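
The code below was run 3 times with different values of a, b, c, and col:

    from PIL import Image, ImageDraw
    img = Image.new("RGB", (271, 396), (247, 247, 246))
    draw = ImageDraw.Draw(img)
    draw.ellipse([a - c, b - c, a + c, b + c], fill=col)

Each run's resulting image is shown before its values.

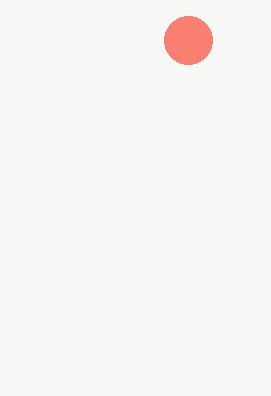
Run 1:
a = 188, b = 40, c = 24, col = 'salmon'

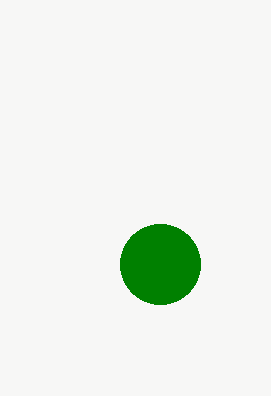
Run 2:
a = 160, b = 264, c = 40, col = 'green'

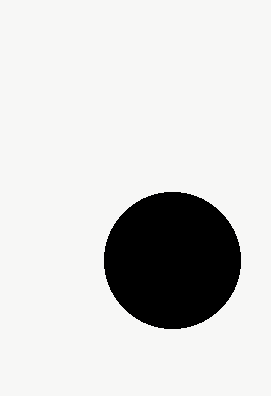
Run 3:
a = 172, b = 260, c = 68, col = 'black'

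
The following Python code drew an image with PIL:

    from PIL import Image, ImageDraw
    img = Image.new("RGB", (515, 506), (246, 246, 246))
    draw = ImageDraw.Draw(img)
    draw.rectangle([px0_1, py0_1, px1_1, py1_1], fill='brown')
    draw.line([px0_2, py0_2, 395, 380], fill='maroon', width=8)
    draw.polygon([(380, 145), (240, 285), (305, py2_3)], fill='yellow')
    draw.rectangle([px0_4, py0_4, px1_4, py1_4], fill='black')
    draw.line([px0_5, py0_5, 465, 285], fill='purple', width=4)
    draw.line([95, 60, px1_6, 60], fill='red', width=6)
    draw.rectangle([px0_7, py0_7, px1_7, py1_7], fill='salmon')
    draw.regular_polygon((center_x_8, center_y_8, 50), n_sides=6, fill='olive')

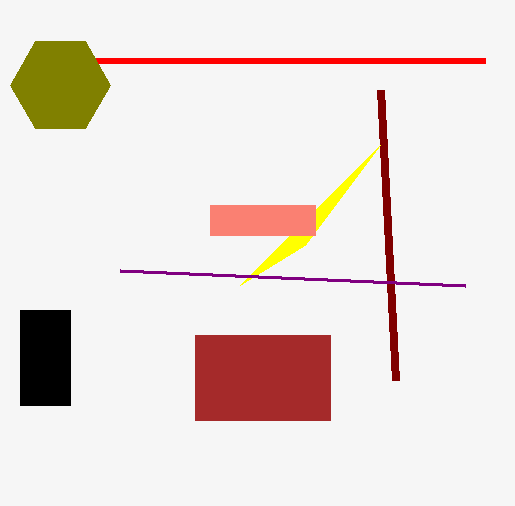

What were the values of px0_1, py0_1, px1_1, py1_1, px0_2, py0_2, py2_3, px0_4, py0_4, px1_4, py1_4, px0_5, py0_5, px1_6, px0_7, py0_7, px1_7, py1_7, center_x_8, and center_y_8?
px0_1 = 195; py0_1 = 335; px1_1 = 330; py1_1 = 420; px0_2 = 380; py0_2 = 90; py2_3 = 245; px0_4 = 20; py0_4 = 310; px1_4 = 70; py1_4 = 405; px0_5 = 120; py0_5 = 270; px1_6 = 485; px0_7 = 210; py0_7 = 205; px1_7 = 315; py1_7 = 235; center_x_8 = 60; center_y_8 = 85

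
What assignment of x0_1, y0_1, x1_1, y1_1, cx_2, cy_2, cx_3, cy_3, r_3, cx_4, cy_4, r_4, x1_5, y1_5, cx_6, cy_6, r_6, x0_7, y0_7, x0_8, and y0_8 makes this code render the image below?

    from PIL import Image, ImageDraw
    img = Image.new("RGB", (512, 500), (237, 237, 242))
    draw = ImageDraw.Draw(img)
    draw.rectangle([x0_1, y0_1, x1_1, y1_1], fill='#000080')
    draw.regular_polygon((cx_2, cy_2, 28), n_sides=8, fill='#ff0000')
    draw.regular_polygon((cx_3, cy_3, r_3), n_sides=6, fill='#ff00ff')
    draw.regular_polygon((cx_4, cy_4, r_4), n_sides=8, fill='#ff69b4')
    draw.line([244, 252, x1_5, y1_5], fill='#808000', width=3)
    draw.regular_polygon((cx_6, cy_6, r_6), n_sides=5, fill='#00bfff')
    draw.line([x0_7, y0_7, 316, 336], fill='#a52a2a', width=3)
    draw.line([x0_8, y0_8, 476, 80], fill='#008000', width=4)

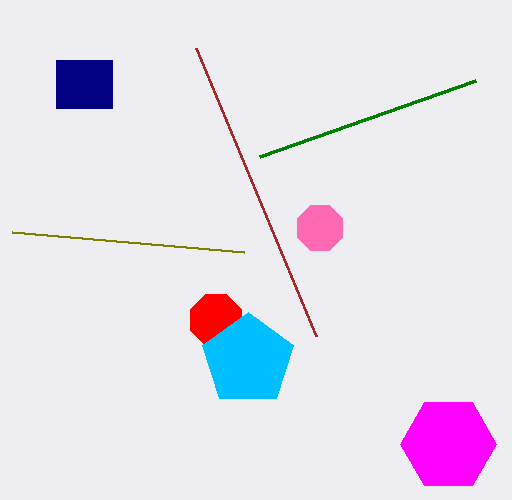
x0_1 = 56, y0_1 = 60, x1_1 = 112, y1_1 = 108, cx_2 = 216, cy_2 = 320, cx_3 = 448, cy_3 = 444, r_3 = 48, cx_4 = 320, cy_4 = 228, r_4 = 24, x1_5 = 12, y1_5 = 232, cx_6 = 248, cy_6 = 360, r_6 = 48, x0_7 = 196, y0_7 = 48, x0_8 = 260, y0_8 = 156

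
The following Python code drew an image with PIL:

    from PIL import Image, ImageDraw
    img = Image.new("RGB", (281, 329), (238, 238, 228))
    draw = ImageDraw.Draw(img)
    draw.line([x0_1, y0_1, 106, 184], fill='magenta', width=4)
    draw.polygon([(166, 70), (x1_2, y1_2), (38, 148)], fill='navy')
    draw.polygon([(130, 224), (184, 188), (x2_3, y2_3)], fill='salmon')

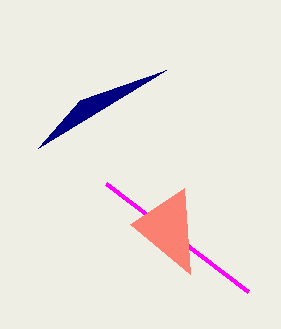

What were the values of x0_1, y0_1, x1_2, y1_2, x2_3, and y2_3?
x0_1 = 248
y0_1 = 292
x1_2 = 80
y1_2 = 100
x2_3 = 190
y2_3 = 274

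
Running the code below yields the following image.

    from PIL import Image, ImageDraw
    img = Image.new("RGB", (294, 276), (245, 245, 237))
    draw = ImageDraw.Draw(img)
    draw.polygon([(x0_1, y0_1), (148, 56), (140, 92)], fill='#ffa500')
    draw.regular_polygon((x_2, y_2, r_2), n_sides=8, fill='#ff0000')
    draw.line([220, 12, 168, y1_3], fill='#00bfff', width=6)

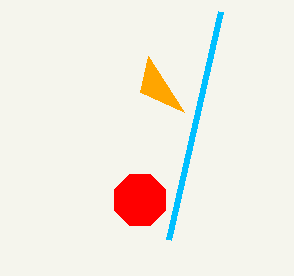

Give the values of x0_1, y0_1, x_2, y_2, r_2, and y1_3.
x0_1 = 184, y0_1 = 112, x_2 = 140, y_2 = 200, r_2 = 28, y1_3 = 240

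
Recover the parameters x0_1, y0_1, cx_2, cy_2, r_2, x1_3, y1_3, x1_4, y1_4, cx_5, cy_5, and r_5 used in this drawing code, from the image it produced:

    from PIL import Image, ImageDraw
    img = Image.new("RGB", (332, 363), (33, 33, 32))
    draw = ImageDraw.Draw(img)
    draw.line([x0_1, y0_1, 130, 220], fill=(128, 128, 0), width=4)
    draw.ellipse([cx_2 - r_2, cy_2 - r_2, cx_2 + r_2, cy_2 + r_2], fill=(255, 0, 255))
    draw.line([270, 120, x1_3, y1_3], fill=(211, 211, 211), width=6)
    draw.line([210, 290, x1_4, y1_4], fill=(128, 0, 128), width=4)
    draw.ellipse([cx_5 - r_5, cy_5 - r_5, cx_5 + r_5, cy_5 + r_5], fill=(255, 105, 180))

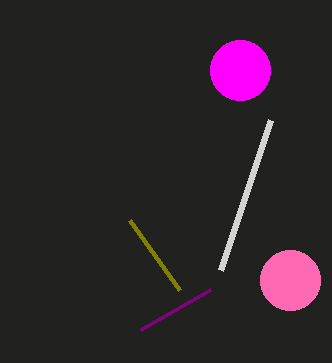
x0_1 = 180, y0_1 = 290, cx_2 = 240, cy_2 = 70, r_2 = 30, x1_3 = 220, y1_3 = 270, x1_4 = 140, y1_4 = 330, cx_5 = 290, cy_5 = 280, r_5 = 30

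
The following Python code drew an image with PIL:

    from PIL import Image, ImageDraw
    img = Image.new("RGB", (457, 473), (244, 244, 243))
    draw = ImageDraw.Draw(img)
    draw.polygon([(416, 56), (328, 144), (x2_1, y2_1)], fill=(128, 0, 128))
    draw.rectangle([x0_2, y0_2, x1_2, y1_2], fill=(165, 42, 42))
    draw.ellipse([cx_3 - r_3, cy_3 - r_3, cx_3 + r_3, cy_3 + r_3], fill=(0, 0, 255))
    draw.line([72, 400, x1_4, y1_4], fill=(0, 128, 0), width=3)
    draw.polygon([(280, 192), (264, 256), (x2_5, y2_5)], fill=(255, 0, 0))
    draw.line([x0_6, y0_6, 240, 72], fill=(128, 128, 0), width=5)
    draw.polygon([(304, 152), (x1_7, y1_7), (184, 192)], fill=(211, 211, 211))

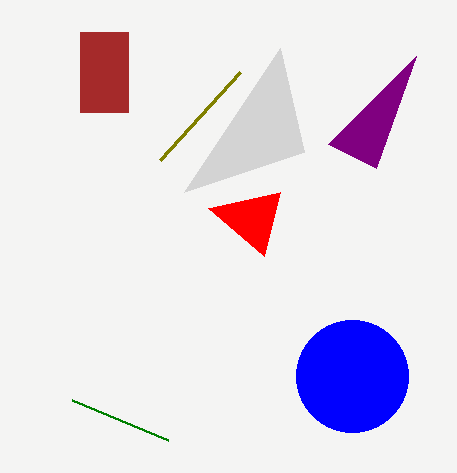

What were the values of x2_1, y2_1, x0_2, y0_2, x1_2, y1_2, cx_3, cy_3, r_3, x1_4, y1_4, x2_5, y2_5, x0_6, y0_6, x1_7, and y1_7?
x2_1 = 376
y2_1 = 168
x0_2 = 80
y0_2 = 32
x1_2 = 128
y1_2 = 112
cx_3 = 352
cy_3 = 376
r_3 = 56
x1_4 = 168
y1_4 = 440
x2_5 = 208
y2_5 = 208
x0_6 = 160
y0_6 = 160
x1_7 = 280
y1_7 = 48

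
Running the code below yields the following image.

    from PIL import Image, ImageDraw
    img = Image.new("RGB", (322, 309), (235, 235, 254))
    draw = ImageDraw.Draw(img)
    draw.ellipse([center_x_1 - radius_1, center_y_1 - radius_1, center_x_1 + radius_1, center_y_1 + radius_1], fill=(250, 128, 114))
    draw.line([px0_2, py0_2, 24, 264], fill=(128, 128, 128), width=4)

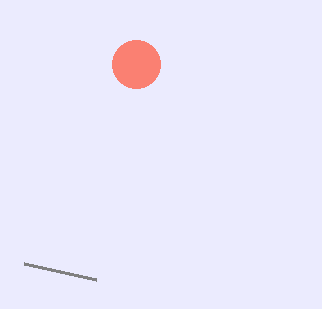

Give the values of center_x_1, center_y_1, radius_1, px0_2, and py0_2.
center_x_1 = 136
center_y_1 = 64
radius_1 = 24
px0_2 = 96
py0_2 = 280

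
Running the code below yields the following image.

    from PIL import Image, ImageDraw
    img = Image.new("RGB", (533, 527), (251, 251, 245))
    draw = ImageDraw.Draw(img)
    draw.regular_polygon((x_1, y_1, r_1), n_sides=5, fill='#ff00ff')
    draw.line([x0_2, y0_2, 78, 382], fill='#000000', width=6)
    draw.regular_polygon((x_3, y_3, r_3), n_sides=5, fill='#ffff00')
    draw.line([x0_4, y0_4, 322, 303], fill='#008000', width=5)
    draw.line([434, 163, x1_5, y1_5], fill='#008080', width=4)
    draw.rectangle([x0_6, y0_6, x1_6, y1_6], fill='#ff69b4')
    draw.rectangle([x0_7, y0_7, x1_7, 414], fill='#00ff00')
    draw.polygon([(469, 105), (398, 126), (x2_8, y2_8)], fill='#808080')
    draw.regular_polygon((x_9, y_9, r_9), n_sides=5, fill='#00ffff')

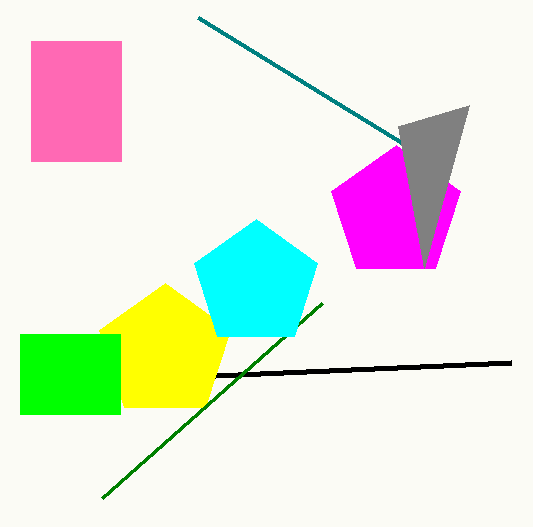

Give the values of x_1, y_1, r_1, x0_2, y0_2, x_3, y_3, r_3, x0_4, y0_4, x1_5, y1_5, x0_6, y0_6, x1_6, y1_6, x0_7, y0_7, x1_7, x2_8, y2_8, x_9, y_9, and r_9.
x_1 = 396
y_1 = 213
r_1 = 68
x0_2 = 511
y0_2 = 363
x_3 = 165
y_3 = 352
r_3 = 69
x0_4 = 102
y0_4 = 498
x1_5 = 198
y1_5 = 18
x0_6 = 31
y0_6 = 41
x1_6 = 121
y1_6 = 161
x0_7 = 20
y0_7 = 334
x1_7 = 120
x2_8 = 424
y2_8 = 268
x_9 = 256
y_9 = 284
r_9 = 65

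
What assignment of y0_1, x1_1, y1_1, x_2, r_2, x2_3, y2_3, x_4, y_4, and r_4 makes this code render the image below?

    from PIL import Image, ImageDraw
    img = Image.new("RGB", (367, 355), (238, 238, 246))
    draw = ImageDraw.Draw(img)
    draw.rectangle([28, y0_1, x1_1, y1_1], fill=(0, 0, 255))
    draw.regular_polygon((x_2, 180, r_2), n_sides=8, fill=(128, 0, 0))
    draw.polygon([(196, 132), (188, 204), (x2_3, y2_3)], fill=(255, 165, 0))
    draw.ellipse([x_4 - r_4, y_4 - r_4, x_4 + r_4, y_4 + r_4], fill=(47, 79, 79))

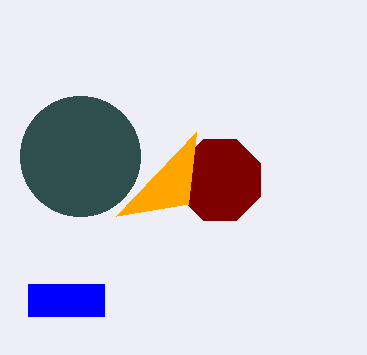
y0_1 = 284
x1_1 = 104
y1_1 = 316
x_2 = 220
r_2 = 44
x2_3 = 116
y2_3 = 216
x_4 = 80
y_4 = 156
r_4 = 60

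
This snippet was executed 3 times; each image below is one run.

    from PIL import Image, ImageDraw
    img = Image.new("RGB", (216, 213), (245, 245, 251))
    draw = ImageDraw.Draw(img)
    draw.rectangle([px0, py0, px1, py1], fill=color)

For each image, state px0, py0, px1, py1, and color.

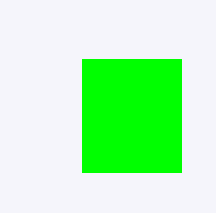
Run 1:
px0 = 82; py0 = 59; px1 = 181; py1 = 172; color = 'lime'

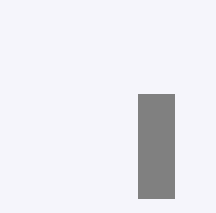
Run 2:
px0 = 138
py0 = 94
px1 = 174
py1 = 198
color = 'gray'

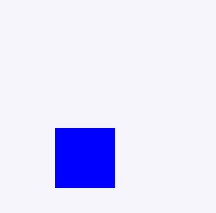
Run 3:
px0 = 55; py0 = 128; px1 = 114; py1 = 187; color = 'blue'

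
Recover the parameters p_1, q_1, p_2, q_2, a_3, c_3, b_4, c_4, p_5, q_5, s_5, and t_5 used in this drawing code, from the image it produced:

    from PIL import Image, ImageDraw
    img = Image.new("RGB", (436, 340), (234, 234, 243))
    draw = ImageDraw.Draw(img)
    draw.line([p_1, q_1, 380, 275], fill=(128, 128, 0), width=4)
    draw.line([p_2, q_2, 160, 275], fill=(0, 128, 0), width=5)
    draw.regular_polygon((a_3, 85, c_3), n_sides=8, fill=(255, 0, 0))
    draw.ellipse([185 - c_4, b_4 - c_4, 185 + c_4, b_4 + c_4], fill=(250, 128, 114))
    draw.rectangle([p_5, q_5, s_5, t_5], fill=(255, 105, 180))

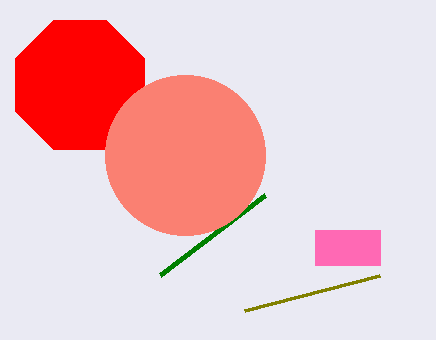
p_1 = 245
q_1 = 310
p_2 = 265
q_2 = 195
a_3 = 80
c_3 = 70
b_4 = 155
c_4 = 80
p_5 = 315
q_5 = 230
s_5 = 380
t_5 = 265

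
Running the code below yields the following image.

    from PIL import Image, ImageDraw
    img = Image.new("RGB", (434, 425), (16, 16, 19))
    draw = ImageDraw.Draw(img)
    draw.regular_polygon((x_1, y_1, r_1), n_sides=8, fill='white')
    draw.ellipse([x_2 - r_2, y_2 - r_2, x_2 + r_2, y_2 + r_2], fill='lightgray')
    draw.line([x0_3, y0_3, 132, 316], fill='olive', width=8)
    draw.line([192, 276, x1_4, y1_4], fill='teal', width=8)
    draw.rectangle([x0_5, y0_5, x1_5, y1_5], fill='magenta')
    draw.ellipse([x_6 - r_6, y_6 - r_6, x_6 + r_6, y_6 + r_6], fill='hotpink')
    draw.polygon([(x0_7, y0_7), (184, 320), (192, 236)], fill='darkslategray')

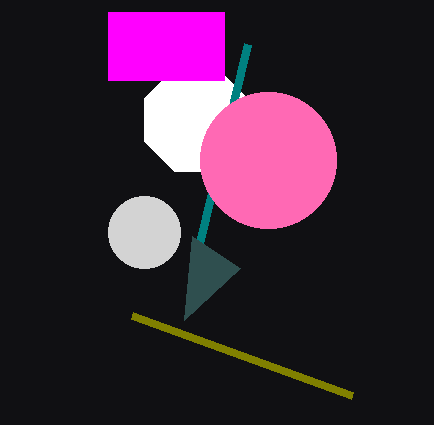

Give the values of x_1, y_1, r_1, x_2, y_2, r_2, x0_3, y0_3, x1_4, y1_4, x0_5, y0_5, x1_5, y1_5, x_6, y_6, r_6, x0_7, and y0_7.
x_1 = 196
y_1 = 120
r_1 = 56
x_2 = 144
y_2 = 232
r_2 = 36
x0_3 = 352
y0_3 = 396
x1_4 = 248
y1_4 = 44
x0_5 = 108
y0_5 = 12
x1_5 = 224
y1_5 = 80
x_6 = 268
y_6 = 160
r_6 = 68
x0_7 = 240
y0_7 = 268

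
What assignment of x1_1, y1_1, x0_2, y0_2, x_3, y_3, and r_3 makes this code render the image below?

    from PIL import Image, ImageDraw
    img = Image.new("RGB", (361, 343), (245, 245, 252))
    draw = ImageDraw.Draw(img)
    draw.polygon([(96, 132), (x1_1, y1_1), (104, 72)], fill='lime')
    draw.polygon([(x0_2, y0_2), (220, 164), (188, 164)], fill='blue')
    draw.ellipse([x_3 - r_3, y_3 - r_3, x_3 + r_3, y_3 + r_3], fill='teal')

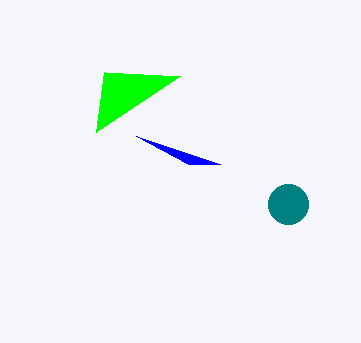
x1_1 = 180; y1_1 = 76; x0_2 = 136; y0_2 = 136; x_3 = 288; y_3 = 204; r_3 = 20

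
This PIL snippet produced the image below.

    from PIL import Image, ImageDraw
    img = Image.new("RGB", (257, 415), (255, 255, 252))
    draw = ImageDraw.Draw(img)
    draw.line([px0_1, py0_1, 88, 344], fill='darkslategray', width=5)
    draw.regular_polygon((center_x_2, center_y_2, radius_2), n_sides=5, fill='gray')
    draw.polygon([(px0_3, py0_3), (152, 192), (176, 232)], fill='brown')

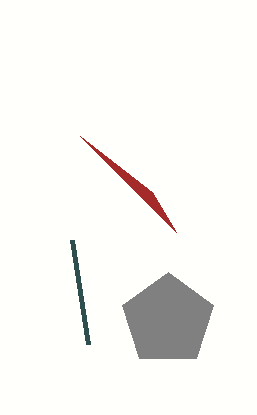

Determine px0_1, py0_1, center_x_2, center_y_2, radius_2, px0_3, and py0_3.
px0_1 = 72; py0_1 = 240; center_x_2 = 168; center_y_2 = 320; radius_2 = 48; px0_3 = 80; py0_3 = 136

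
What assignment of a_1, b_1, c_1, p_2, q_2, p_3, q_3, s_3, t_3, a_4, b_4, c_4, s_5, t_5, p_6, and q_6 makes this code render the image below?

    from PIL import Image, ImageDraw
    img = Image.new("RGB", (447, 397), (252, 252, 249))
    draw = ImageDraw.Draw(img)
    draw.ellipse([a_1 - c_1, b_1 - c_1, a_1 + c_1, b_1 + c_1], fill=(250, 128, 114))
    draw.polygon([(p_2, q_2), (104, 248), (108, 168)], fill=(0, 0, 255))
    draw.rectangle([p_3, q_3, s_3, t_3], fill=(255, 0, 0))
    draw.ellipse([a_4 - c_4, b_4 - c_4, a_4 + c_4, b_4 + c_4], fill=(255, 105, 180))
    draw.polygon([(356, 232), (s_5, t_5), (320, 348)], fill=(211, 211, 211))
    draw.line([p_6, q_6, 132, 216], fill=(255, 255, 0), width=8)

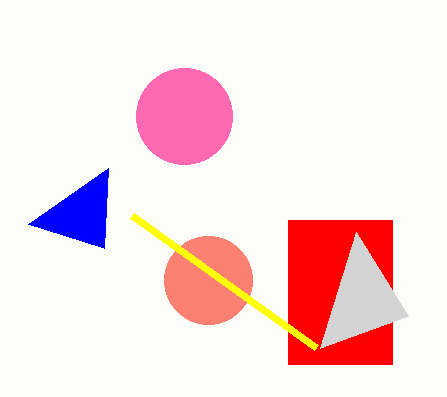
a_1 = 208, b_1 = 280, c_1 = 44, p_2 = 28, q_2 = 224, p_3 = 288, q_3 = 220, s_3 = 392, t_3 = 364, a_4 = 184, b_4 = 116, c_4 = 48, s_5 = 408, t_5 = 316, p_6 = 316, q_6 = 348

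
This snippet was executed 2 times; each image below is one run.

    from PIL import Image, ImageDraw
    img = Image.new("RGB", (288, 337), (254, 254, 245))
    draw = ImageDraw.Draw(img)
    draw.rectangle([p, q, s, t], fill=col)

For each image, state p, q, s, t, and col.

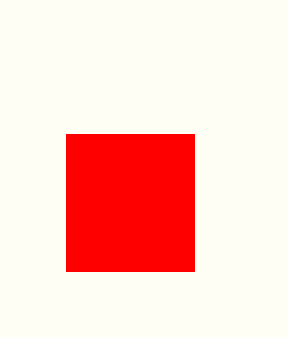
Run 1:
p = 66; q = 134; s = 194; t = 271; col = 'red'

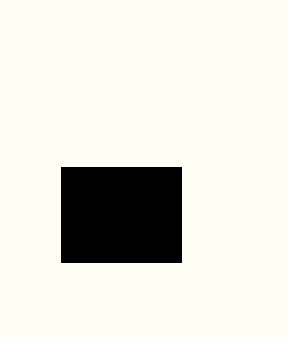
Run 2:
p = 61; q = 167; s = 181; t = 262; col = 'black'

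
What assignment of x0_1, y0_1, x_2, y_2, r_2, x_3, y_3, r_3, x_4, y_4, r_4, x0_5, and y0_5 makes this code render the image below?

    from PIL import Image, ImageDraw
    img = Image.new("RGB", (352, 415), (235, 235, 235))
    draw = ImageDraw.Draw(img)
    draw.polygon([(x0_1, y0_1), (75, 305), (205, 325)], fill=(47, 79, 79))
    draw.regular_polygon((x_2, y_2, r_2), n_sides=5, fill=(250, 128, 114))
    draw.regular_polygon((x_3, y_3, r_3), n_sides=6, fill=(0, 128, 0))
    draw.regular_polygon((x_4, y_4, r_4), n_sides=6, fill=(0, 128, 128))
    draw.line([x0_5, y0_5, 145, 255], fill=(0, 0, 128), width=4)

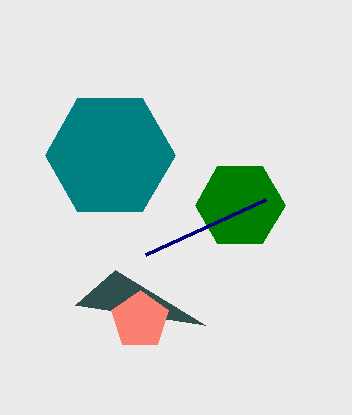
x0_1 = 115; y0_1 = 270; x_2 = 140; y_2 = 320; r_2 = 30; x_3 = 240; y_3 = 205; r_3 = 45; x_4 = 110; y_4 = 155; r_4 = 65; x0_5 = 265; y0_5 = 200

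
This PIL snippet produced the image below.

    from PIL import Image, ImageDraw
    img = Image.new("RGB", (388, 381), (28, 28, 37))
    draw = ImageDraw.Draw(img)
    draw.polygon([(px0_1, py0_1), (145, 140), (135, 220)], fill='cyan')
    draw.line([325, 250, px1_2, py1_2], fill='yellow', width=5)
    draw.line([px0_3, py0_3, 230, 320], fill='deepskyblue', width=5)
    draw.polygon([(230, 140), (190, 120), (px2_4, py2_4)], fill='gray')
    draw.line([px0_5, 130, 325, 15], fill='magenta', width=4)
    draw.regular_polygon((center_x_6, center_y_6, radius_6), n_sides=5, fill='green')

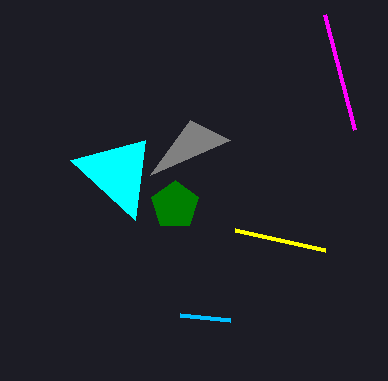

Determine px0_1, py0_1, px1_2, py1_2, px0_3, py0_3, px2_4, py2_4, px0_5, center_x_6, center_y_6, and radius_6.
px0_1 = 70, py0_1 = 160, px1_2 = 235, py1_2 = 230, px0_3 = 180, py0_3 = 315, px2_4 = 150, py2_4 = 175, px0_5 = 355, center_x_6 = 175, center_y_6 = 205, radius_6 = 25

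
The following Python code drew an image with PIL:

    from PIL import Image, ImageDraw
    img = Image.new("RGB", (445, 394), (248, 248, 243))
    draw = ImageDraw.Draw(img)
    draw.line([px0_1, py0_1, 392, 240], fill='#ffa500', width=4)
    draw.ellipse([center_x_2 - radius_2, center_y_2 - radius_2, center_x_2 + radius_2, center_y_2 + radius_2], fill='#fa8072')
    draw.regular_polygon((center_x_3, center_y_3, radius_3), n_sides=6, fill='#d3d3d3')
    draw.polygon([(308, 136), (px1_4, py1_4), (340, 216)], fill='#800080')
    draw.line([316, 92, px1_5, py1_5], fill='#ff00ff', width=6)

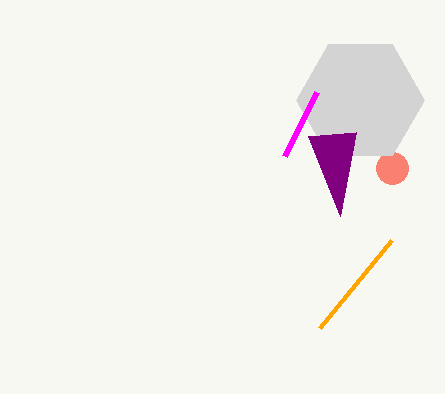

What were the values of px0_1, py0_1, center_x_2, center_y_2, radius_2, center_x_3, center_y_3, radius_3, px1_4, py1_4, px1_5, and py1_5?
px0_1 = 320
py0_1 = 328
center_x_2 = 392
center_y_2 = 168
radius_2 = 16
center_x_3 = 360
center_y_3 = 100
radius_3 = 64
px1_4 = 356
py1_4 = 132
px1_5 = 284
py1_5 = 156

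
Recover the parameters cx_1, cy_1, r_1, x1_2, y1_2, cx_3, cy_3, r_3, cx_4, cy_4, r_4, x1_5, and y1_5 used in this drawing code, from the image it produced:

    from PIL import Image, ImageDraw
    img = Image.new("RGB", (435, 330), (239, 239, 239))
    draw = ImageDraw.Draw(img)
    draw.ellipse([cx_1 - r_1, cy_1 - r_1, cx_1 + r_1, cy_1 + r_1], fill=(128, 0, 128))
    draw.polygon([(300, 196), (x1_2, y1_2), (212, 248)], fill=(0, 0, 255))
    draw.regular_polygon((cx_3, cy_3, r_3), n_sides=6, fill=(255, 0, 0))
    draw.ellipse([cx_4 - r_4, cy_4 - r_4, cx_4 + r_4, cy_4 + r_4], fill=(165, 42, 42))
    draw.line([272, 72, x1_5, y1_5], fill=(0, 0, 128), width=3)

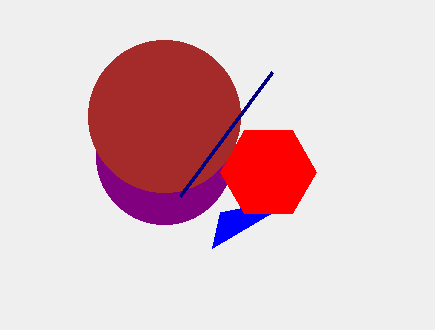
cx_1 = 164; cy_1 = 156; r_1 = 68; x1_2 = 220; y1_2 = 212; cx_3 = 268; cy_3 = 172; r_3 = 48; cx_4 = 164; cy_4 = 116; r_4 = 76; x1_5 = 180; y1_5 = 196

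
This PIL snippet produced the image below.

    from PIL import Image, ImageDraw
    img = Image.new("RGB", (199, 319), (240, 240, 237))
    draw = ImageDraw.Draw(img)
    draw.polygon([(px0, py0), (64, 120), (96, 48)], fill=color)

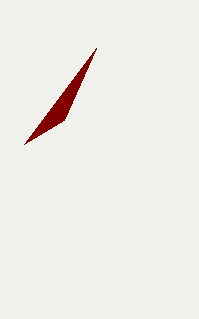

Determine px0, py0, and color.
px0 = 24, py0 = 144, color = 'maroon'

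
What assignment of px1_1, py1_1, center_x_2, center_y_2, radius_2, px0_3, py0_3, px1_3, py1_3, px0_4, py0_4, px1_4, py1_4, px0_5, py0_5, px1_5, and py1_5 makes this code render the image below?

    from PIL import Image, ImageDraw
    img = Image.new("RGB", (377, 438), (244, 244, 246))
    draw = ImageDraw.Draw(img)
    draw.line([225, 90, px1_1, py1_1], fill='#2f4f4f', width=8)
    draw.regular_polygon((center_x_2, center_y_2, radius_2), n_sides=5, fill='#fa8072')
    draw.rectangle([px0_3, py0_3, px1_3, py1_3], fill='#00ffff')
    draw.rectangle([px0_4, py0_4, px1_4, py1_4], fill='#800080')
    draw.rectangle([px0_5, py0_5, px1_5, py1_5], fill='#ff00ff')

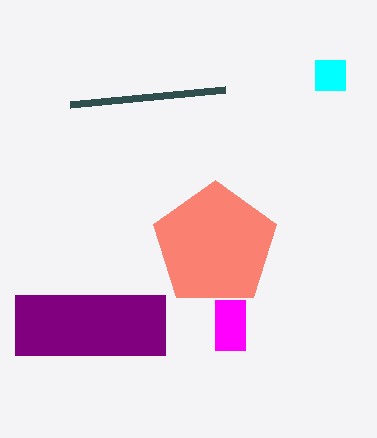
px1_1 = 70
py1_1 = 105
center_x_2 = 215
center_y_2 = 245
radius_2 = 65
px0_3 = 315
py0_3 = 60
px1_3 = 345
py1_3 = 90
px0_4 = 15
py0_4 = 295
px1_4 = 165
py1_4 = 355
px0_5 = 215
py0_5 = 300
px1_5 = 245
py1_5 = 350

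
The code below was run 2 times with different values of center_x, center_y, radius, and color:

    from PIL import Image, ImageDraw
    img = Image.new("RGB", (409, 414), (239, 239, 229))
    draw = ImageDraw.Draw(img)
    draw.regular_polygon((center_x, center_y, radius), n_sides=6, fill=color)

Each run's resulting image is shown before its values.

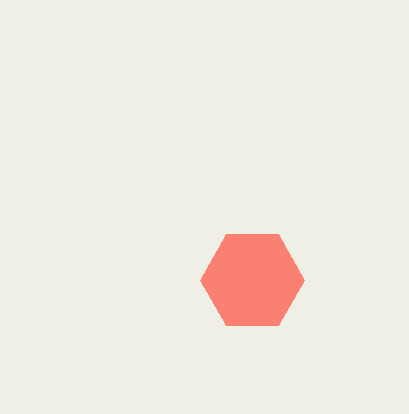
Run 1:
center_x = 252; center_y = 280; radius = 52; color = 'salmon'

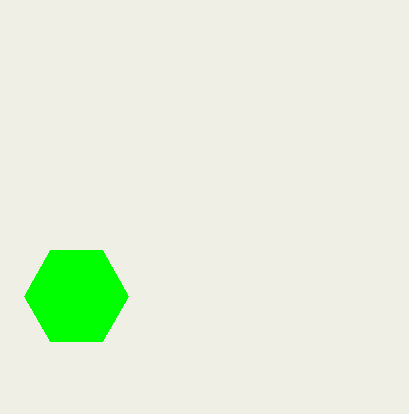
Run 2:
center_x = 76
center_y = 296
radius = 52
color = 'lime'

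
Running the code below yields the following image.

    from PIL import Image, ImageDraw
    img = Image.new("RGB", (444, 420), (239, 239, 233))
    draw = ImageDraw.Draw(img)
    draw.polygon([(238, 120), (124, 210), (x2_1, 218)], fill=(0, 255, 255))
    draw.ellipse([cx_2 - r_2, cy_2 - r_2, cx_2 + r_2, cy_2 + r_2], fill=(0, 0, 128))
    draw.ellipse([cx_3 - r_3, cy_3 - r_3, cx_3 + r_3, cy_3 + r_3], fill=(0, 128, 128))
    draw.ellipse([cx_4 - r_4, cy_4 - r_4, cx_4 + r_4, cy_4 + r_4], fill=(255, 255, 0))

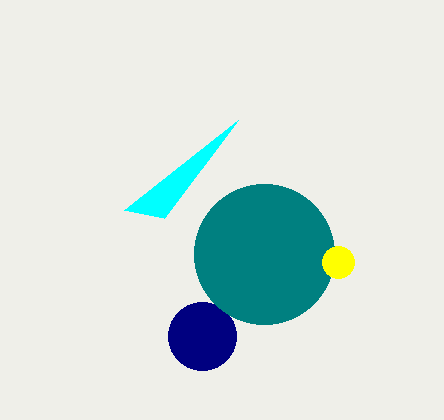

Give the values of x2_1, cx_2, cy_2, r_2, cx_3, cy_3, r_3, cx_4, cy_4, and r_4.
x2_1 = 164
cx_2 = 202
cy_2 = 336
r_2 = 34
cx_3 = 264
cy_3 = 254
r_3 = 70
cx_4 = 338
cy_4 = 262
r_4 = 16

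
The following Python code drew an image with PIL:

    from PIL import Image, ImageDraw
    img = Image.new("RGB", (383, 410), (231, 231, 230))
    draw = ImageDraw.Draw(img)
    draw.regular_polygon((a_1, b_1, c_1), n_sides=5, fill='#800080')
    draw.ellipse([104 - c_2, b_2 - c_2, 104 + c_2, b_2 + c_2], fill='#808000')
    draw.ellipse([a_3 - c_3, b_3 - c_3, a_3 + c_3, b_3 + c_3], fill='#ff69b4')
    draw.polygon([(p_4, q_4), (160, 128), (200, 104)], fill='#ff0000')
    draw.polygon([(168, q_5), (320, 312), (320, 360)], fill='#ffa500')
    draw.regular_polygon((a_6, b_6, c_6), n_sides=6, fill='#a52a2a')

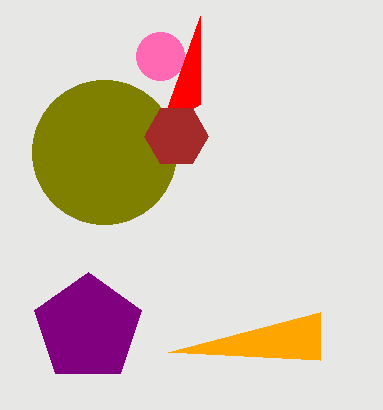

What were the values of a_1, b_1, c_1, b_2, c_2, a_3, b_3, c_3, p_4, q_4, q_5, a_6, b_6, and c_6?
a_1 = 88, b_1 = 328, c_1 = 56, b_2 = 152, c_2 = 72, a_3 = 160, b_3 = 56, c_3 = 24, p_4 = 200, q_4 = 16, q_5 = 352, a_6 = 176, b_6 = 136, c_6 = 32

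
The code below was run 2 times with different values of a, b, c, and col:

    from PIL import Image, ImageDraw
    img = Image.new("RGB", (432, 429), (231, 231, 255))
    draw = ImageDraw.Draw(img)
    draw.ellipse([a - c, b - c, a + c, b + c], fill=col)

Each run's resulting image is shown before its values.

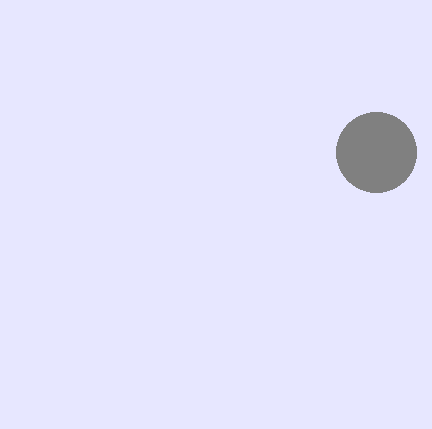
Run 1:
a = 376
b = 152
c = 40
col = 'gray'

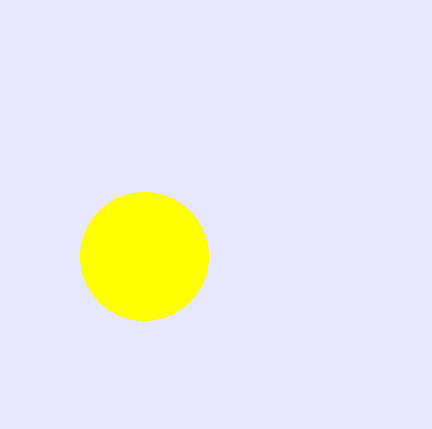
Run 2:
a = 144
b = 256
c = 64
col = 'yellow'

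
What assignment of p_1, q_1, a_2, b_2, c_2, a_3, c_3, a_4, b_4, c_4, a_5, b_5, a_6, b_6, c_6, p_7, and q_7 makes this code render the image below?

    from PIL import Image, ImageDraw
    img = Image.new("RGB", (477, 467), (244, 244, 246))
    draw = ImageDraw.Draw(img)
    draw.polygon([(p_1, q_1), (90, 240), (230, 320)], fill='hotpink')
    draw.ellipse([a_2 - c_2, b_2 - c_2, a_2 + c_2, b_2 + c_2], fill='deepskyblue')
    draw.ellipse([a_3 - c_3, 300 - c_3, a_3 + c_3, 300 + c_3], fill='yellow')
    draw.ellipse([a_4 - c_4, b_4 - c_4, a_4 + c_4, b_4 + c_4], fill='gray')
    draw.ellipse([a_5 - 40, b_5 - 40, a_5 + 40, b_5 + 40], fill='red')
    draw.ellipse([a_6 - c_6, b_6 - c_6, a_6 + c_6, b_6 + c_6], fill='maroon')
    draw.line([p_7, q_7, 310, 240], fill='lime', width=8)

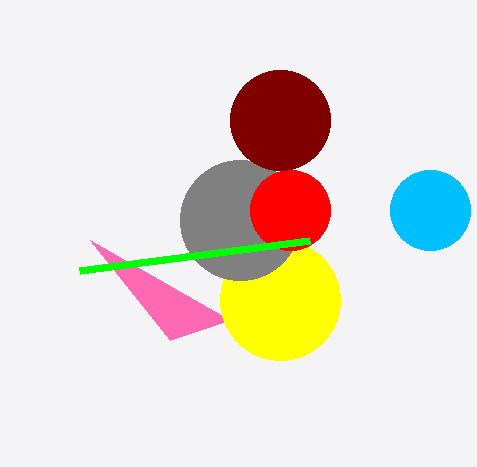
p_1 = 170
q_1 = 340
a_2 = 430
b_2 = 210
c_2 = 40
a_3 = 280
c_3 = 60
a_4 = 240
b_4 = 220
c_4 = 60
a_5 = 290
b_5 = 210
a_6 = 280
b_6 = 120
c_6 = 50
p_7 = 80
q_7 = 270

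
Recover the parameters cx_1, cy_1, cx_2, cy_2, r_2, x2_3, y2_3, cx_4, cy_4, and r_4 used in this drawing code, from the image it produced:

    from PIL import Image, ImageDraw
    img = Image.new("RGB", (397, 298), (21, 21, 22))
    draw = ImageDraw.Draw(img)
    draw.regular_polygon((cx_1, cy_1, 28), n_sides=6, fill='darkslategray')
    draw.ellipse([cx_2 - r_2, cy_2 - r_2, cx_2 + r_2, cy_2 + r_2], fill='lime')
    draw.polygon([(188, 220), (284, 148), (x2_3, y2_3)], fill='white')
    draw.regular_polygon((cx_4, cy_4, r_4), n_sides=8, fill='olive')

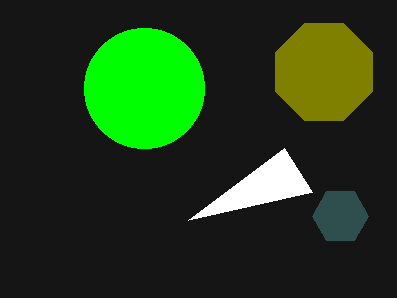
cx_1 = 340
cy_1 = 216
cx_2 = 144
cy_2 = 88
r_2 = 60
x2_3 = 312
y2_3 = 192
cx_4 = 324
cy_4 = 72
r_4 = 52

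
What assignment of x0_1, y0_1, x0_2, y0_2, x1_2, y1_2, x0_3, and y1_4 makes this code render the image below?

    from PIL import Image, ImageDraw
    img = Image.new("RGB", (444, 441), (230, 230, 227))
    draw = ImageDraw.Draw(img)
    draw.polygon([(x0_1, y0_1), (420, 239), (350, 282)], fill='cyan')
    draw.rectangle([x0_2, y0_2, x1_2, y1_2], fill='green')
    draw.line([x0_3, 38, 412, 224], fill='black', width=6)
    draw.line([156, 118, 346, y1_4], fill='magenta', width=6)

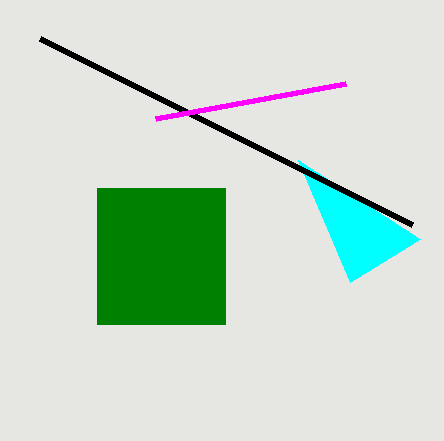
x0_1 = 298; y0_1 = 160; x0_2 = 97; y0_2 = 188; x1_2 = 225; y1_2 = 324; x0_3 = 40; y1_4 = 83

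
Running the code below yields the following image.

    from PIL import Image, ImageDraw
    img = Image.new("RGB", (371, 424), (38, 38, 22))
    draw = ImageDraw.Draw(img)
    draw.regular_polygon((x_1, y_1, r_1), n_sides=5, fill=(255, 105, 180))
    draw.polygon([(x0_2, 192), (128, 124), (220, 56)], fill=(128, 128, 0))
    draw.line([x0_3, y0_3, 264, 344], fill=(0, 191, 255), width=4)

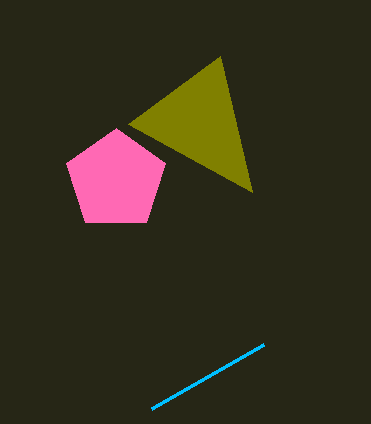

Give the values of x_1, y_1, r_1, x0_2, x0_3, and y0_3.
x_1 = 116
y_1 = 180
r_1 = 52
x0_2 = 252
x0_3 = 152
y0_3 = 408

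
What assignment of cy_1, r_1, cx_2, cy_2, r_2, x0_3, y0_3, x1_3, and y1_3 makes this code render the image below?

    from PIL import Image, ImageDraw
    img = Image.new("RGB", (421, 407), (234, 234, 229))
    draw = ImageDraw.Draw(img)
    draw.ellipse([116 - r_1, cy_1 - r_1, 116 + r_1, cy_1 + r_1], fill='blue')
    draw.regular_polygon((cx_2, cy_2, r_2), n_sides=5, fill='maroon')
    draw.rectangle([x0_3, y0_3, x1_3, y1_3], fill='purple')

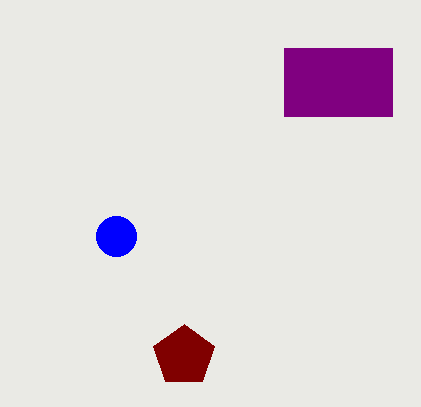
cy_1 = 236; r_1 = 20; cx_2 = 184; cy_2 = 356; r_2 = 32; x0_3 = 284; y0_3 = 48; x1_3 = 392; y1_3 = 116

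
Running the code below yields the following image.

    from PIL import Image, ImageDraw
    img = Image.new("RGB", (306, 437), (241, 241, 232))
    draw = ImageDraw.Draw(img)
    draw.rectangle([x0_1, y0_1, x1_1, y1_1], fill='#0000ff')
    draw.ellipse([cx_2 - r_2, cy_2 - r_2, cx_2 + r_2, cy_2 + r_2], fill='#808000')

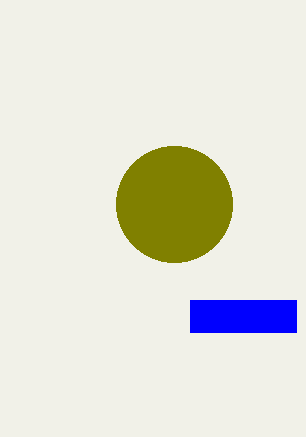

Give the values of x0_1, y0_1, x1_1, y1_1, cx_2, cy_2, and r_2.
x0_1 = 190; y0_1 = 300; x1_1 = 296; y1_1 = 332; cx_2 = 174; cy_2 = 204; r_2 = 58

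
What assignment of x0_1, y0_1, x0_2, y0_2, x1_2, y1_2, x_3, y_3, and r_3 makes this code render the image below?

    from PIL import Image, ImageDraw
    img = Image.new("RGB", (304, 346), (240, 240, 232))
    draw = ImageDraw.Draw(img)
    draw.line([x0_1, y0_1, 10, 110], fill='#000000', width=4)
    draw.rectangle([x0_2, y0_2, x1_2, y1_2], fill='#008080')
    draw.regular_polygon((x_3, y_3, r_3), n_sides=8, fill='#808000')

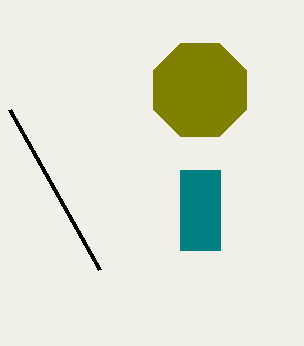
x0_1 = 100, y0_1 = 270, x0_2 = 180, y0_2 = 170, x1_2 = 220, y1_2 = 250, x_3 = 200, y_3 = 90, r_3 = 50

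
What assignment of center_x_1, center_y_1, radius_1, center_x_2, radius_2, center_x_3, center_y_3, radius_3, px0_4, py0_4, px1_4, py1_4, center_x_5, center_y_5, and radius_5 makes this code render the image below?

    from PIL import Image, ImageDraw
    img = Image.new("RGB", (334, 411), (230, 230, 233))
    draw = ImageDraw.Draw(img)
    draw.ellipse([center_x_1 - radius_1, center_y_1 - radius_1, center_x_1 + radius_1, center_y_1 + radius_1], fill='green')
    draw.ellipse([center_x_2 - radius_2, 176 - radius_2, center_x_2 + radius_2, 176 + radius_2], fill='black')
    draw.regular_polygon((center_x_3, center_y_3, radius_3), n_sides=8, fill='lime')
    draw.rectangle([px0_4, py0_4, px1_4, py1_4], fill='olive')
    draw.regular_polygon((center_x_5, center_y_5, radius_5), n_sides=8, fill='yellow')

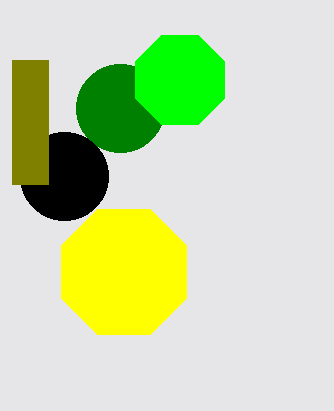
center_x_1 = 120
center_y_1 = 108
radius_1 = 44
center_x_2 = 64
radius_2 = 44
center_x_3 = 180
center_y_3 = 80
radius_3 = 48
px0_4 = 12
py0_4 = 60
px1_4 = 48
py1_4 = 184
center_x_5 = 124
center_y_5 = 272
radius_5 = 68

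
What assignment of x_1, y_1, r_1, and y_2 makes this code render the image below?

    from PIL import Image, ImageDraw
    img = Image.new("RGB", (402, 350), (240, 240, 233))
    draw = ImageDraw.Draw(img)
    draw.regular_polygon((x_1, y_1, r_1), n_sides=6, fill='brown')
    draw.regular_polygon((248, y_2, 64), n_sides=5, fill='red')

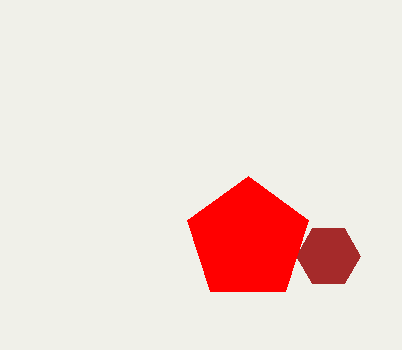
x_1 = 328
y_1 = 256
r_1 = 32
y_2 = 240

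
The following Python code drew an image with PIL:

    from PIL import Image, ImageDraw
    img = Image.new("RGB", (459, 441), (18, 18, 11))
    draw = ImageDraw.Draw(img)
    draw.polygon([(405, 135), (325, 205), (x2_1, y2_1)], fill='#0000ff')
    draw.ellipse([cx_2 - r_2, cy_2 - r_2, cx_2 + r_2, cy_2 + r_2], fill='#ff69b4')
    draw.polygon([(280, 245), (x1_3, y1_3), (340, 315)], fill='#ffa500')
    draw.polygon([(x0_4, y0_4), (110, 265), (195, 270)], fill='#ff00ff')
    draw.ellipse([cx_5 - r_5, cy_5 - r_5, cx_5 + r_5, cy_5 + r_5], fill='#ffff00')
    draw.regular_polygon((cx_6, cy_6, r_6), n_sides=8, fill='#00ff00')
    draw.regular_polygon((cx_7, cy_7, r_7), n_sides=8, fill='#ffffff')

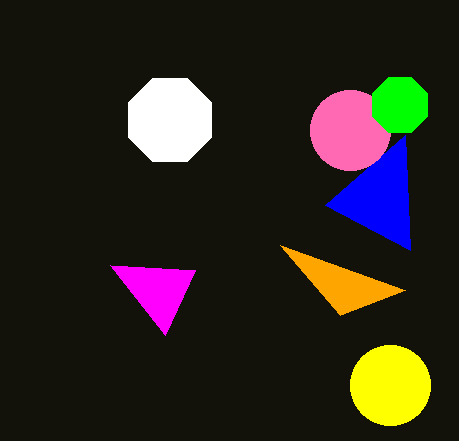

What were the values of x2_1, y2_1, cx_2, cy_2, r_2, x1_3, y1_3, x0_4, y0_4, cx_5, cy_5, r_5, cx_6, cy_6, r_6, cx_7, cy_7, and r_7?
x2_1 = 410
y2_1 = 250
cx_2 = 350
cy_2 = 130
r_2 = 40
x1_3 = 405
y1_3 = 290
x0_4 = 165
y0_4 = 335
cx_5 = 390
cy_5 = 385
r_5 = 40
cx_6 = 400
cy_6 = 105
r_6 = 30
cx_7 = 170
cy_7 = 120
r_7 = 45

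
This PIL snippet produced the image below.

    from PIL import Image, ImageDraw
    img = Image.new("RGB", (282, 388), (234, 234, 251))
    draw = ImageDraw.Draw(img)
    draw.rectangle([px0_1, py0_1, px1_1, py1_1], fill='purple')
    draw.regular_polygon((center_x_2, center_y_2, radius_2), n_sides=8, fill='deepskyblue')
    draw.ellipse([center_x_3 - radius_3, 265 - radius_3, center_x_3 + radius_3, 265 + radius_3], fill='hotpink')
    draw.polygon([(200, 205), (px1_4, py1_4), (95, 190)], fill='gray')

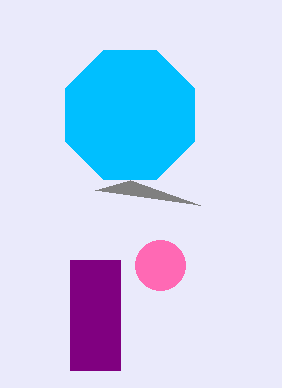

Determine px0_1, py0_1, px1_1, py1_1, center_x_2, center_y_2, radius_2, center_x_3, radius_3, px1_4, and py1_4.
px0_1 = 70
py0_1 = 260
px1_1 = 120
py1_1 = 370
center_x_2 = 130
center_y_2 = 115
radius_2 = 70
center_x_3 = 160
radius_3 = 25
px1_4 = 130
py1_4 = 180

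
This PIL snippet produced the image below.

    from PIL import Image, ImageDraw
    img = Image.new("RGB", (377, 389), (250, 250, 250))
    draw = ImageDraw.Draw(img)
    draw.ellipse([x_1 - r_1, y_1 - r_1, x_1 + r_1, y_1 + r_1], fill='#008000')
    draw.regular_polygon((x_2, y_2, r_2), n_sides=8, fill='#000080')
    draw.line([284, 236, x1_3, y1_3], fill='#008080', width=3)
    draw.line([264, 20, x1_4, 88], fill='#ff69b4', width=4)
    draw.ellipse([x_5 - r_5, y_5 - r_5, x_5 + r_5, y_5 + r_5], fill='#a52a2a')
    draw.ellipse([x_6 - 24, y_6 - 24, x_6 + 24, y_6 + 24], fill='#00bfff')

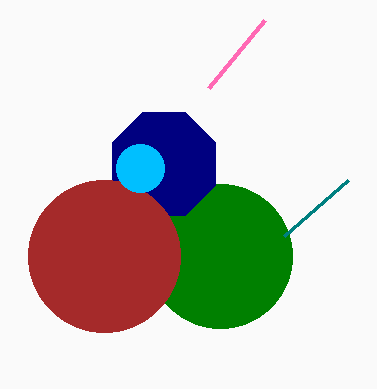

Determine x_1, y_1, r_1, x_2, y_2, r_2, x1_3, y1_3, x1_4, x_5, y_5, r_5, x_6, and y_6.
x_1 = 220, y_1 = 256, r_1 = 72, x_2 = 164, y_2 = 164, r_2 = 56, x1_3 = 348, y1_3 = 180, x1_4 = 208, x_5 = 104, y_5 = 256, r_5 = 76, x_6 = 140, y_6 = 168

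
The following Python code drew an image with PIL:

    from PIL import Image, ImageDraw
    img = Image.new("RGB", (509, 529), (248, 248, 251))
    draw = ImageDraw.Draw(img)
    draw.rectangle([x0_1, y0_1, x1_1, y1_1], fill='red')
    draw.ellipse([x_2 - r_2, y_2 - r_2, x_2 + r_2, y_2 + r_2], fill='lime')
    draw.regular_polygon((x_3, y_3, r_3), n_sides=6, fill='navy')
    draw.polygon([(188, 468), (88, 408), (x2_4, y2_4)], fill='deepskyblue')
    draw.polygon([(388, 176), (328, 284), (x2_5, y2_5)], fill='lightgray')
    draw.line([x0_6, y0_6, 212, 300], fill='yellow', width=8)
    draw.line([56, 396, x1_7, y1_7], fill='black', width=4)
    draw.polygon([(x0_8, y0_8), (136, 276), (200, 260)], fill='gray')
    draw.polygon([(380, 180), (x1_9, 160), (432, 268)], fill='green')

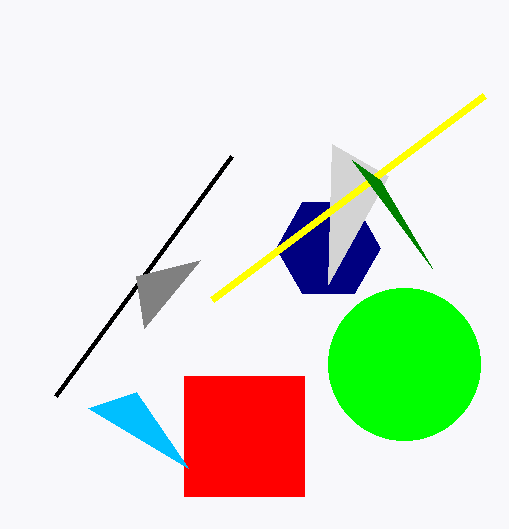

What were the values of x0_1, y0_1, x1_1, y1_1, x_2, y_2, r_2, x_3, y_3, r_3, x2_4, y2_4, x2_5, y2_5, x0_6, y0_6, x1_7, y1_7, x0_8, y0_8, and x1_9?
x0_1 = 184; y0_1 = 376; x1_1 = 304; y1_1 = 496; x_2 = 404; y_2 = 364; r_2 = 76; x_3 = 328; y_3 = 248; r_3 = 52; x2_4 = 136; y2_4 = 392; x2_5 = 332; y2_5 = 144; x0_6 = 484; y0_6 = 96; x1_7 = 232; y1_7 = 156; x0_8 = 144; y0_8 = 328; x1_9 = 352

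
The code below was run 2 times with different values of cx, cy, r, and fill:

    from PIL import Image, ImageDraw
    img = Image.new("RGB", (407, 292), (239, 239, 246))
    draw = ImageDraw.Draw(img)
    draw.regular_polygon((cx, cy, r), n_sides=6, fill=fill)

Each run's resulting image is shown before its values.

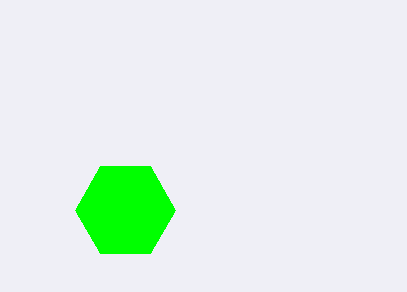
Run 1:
cx = 125
cy = 210
r = 50
fill = 'lime'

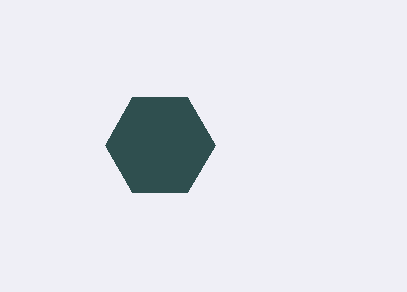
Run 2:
cx = 160; cy = 145; r = 55; fill = 'darkslategray'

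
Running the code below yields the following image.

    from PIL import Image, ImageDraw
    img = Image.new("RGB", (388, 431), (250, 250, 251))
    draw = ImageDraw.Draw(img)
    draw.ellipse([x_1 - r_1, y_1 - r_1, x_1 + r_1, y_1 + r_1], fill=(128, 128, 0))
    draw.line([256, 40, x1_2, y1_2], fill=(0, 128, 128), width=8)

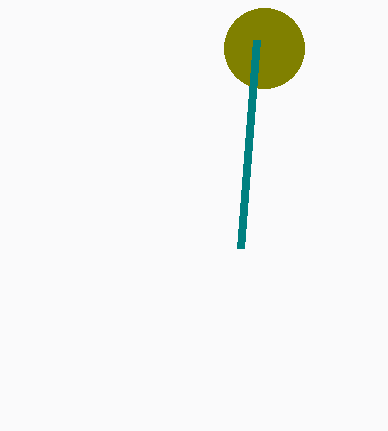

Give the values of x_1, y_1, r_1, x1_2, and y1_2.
x_1 = 264, y_1 = 48, r_1 = 40, x1_2 = 240, y1_2 = 248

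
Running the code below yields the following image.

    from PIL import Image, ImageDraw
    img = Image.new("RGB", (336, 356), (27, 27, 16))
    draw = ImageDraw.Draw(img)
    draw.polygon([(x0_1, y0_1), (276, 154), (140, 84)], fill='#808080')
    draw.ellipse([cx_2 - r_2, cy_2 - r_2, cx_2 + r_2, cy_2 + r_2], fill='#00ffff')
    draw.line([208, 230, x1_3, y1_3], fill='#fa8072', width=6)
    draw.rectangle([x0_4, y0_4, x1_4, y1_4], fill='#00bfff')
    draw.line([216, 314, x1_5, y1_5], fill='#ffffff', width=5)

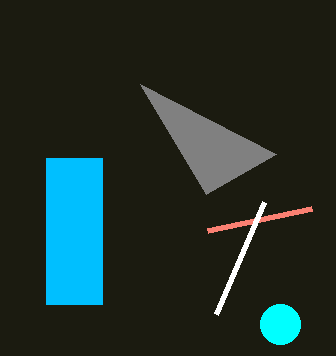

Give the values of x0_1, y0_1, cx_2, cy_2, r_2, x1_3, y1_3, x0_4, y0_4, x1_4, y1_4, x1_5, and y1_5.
x0_1 = 206, y0_1 = 194, cx_2 = 280, cy_2 = 324, r_2 = 20, x1_3 = 312, y1_3 = 208, x0_4 = 46, y0_4 = 158, x1_4 = 102, y1_4 = 304, x1_5 = 264, y1_5 = 202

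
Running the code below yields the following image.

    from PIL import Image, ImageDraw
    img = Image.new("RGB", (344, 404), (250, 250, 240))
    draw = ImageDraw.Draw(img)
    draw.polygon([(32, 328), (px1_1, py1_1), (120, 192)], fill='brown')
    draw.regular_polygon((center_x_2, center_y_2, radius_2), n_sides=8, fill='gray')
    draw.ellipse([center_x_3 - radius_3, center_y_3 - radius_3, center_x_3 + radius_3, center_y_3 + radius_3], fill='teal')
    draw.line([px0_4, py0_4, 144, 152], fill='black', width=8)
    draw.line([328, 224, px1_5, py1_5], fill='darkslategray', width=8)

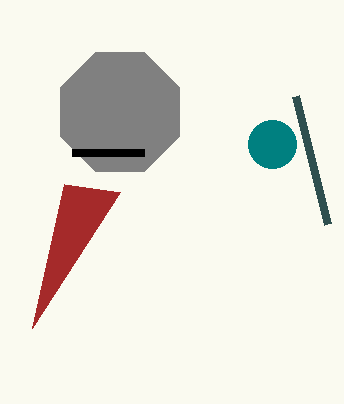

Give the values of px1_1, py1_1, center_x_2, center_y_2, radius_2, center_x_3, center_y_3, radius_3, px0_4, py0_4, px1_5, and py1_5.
px1_1 = 64; py1_1 = 184; center_x_2 = 120; center_y_2 = 112; radius_2 = 64; center_x_3 = 272; center_y_3 = 144; radius_3 = 24; px0_4 = 72; py0_4 = 152; px1_5 = 296; py1_5 = 96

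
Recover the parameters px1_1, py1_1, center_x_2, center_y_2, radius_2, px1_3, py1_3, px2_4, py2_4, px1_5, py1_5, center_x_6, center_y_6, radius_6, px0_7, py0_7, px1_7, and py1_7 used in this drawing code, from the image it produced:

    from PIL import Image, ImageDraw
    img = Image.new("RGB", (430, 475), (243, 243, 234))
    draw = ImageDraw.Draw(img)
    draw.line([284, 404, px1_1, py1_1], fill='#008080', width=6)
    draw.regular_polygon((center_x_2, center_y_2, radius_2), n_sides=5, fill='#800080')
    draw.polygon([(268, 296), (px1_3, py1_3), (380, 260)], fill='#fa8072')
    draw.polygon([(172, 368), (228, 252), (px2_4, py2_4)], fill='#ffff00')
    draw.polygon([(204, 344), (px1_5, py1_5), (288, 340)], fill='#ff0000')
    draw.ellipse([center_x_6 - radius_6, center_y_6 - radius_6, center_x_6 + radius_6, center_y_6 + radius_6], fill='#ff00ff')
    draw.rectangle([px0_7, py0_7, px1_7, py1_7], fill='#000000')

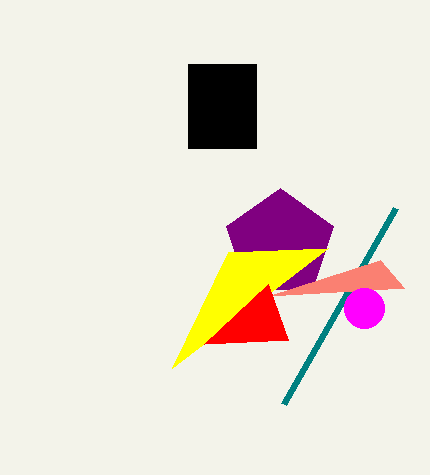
px1_1 = 396
py1_1 = 208
center_x_2 = 280
center_y_2 = 244
radius_2 = 56
px1_3 = 404
py1_3 = 288
px2_4 = 328
py2_4 = 248
px1_5 = 268
py1_5 = 284
center_x_6 = 364
center_y_6 = 308
radius_6 = 20
px0_7 = 188
py0_7 = 64
px1_7 = 256
py1_7 = 148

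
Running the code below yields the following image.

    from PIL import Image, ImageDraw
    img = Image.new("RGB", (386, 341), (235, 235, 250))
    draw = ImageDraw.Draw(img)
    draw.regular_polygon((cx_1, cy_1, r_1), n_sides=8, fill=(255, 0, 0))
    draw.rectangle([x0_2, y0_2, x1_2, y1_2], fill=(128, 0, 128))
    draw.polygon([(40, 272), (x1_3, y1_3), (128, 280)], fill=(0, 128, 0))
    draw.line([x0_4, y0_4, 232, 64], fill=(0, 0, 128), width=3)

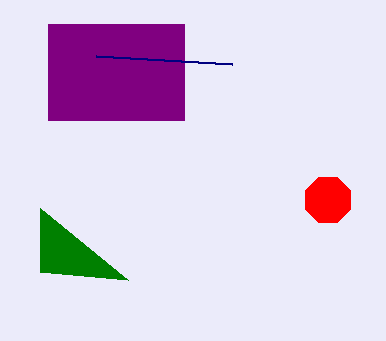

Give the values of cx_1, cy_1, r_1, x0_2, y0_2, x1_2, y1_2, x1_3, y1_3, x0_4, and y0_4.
cx_1 = 328; cy_1 = 200; r_1 = 24; x0_2 = 48; y0_2 = 24; x1_2 = 184; y1_2 = 120; x1_3 = 40; y1_3 = 208; x0_4 = 96; y0_4 = 56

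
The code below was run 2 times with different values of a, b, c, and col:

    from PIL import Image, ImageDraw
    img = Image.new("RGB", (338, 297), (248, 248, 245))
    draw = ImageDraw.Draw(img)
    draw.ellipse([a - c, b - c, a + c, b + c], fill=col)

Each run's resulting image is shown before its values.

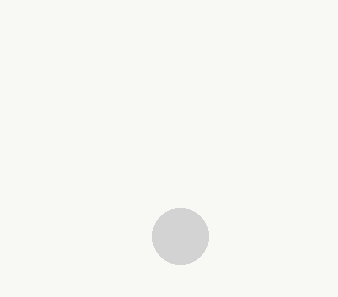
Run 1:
a = 180
b = 236
c = 28
col = 'lightgray'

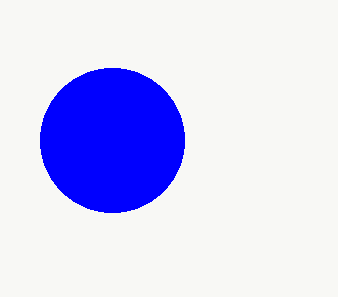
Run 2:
a = 112, b = 140, c = 72, col = 'blue'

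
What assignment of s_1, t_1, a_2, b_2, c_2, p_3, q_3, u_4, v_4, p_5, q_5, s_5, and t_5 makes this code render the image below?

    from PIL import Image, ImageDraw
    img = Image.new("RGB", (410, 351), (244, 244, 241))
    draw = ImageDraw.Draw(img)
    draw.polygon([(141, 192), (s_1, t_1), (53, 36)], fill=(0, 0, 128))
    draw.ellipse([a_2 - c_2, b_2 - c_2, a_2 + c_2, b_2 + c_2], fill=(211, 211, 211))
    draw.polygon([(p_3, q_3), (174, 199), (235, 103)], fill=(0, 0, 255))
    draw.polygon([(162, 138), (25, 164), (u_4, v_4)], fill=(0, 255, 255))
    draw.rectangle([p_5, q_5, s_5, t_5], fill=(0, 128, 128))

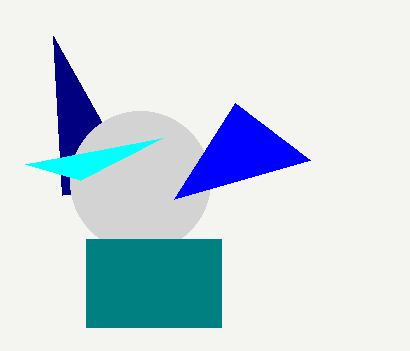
s_1 = 62, t_1 = 195, a_2 = 140, b_2 = 181, c_2 = 70, p_3 = 310, q_3 = 160, u_4 = 80, v_4 = 180, p_5 = 86, q_5 = 239, s_5 = 221, t_5 = 327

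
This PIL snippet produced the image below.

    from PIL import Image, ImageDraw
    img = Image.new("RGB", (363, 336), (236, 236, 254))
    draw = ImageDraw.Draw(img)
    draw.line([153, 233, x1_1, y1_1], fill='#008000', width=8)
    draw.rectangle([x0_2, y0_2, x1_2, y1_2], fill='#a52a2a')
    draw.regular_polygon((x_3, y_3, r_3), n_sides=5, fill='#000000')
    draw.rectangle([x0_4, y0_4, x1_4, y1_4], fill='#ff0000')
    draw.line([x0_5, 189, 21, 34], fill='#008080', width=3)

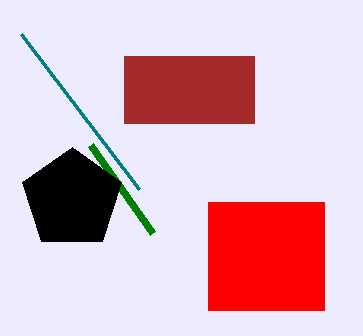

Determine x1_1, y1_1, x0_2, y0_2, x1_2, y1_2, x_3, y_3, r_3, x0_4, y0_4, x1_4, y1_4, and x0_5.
x1_1 = 91
y1_1 = 145
x0_2 = 124
y0_2 = 56
x1_2 = 254
y1_2 = 123
x_3 = 72
y_3 = 199
r_3 = 52
x0_4 = 208
y0_4 = 202
x1_4 = 324
y1_4 = 310
x0_5 = 139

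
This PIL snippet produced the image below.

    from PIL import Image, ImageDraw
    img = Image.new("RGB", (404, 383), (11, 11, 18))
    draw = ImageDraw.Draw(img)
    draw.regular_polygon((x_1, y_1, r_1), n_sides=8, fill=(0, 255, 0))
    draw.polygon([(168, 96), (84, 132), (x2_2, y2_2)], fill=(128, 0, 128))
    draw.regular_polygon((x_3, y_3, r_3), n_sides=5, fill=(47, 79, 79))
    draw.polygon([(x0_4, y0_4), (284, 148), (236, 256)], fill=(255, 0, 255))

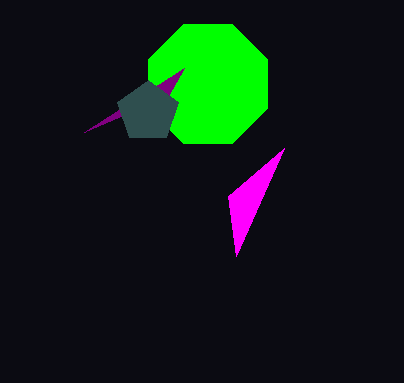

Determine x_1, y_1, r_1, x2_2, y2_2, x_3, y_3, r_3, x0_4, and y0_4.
x_1 = 208
y_1 = 84
r_1 = 64
x2_2 = 184
y2_2 = 68
x_3 = 148
y_3 = 112
r_3 = 32
x0_4 = 228
y0_4 = 196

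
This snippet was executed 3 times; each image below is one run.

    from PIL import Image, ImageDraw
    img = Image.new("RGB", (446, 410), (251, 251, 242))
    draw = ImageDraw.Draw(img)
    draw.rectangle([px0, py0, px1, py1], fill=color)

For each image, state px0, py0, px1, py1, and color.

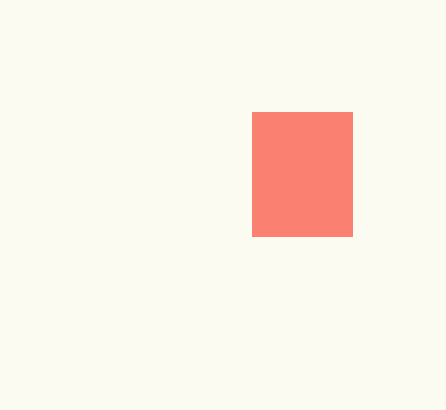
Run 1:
px0 = 252, py0 = 112, px1 = 352, py1 = 236, color = 'salmon'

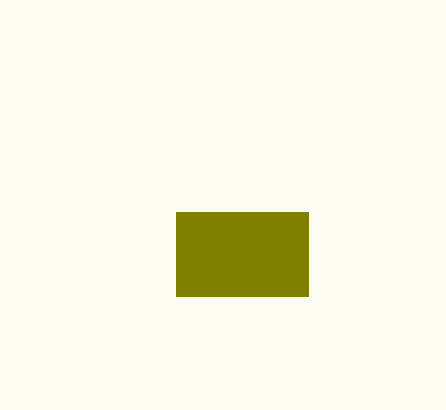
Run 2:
px0 = 176, py0 = 212, px1 = 308, py1 = 296, color = 'olive'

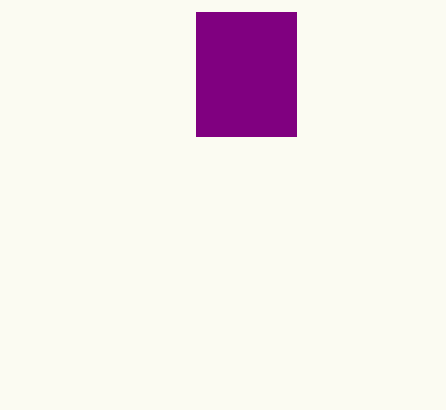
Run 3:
px0 = 196
py0 = 12
px1 = 296
py1 = 136
color = 'purple'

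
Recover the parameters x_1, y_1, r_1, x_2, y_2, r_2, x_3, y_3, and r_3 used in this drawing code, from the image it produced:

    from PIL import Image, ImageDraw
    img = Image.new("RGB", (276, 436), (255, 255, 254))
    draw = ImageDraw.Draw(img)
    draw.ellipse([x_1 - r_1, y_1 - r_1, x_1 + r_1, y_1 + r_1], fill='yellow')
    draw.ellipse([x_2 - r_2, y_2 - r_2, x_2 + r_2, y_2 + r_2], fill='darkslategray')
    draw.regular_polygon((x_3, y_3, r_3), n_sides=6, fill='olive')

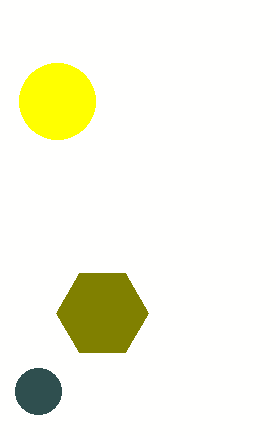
x_1 = 57
y_1 = 101
r_1 = 38
x_2 = 38
y_2 = 391
r_2 = 23
x_3 = 102
y_3 = 313
r_3 = 46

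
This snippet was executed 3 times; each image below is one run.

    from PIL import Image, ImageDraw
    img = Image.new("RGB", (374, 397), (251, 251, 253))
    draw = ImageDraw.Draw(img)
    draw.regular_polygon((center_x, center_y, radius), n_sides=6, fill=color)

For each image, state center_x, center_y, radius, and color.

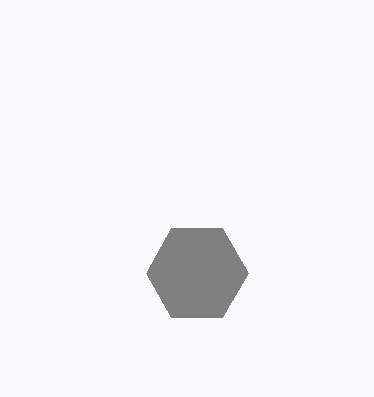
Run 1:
center_x = 197
center_y = 273
radius = 51
color = 'gray'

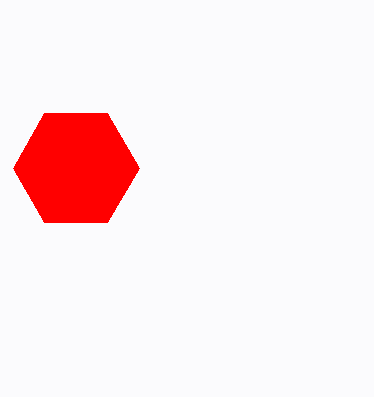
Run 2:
center_x = 76; center_y = 168; radius = 63; color = 'red'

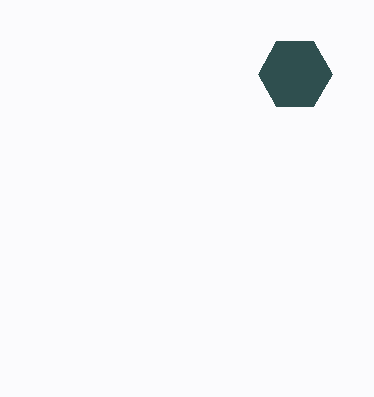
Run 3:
center_x = 295; center_y = 74; radius = 37; color = 'darkslategray'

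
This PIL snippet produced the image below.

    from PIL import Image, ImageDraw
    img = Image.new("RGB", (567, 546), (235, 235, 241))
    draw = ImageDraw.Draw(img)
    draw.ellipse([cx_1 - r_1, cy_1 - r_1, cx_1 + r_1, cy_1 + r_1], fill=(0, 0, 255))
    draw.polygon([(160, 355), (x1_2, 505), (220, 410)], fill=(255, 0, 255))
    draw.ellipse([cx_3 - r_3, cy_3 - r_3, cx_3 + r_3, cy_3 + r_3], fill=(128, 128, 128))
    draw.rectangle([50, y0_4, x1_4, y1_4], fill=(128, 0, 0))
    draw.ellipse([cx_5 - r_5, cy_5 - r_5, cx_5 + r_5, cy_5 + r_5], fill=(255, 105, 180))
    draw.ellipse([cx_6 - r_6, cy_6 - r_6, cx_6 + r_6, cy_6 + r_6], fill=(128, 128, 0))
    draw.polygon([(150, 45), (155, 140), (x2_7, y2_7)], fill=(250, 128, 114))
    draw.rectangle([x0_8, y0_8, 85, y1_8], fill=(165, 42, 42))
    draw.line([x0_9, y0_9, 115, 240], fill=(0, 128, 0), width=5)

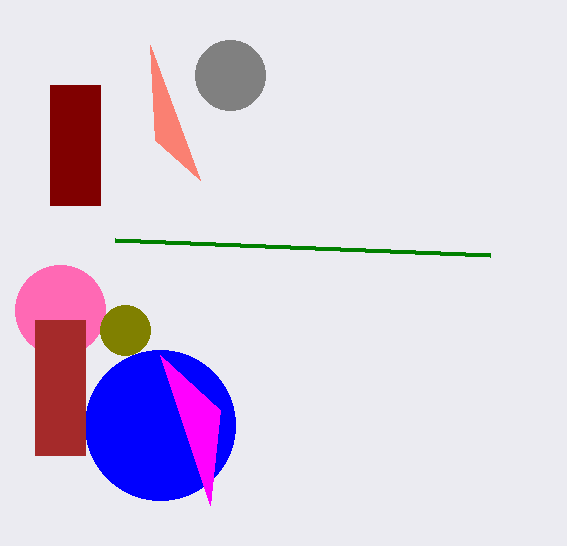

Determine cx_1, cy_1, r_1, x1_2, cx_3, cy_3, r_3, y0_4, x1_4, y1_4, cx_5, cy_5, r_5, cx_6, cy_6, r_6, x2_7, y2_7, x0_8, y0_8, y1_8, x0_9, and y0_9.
cx_1 = 160, cy_1 = 425, r_1 = 75, x1_2 = 210, cx_3 = 230, cy_3 = 75, r_3 = 35, y0_4 = 85, x1_4 = 100, y1_4 = 205, cx_5 = 60, cy_5 = 310, r_5 = 45, cx_6 = 125, cy_6 = 330, r_6 = 25, x2_7 = 200, y2_7 = 180, x0_8 = 35, y0_8 = 320, y1_8 = 455, x0_9 = 490, y0_9 = 255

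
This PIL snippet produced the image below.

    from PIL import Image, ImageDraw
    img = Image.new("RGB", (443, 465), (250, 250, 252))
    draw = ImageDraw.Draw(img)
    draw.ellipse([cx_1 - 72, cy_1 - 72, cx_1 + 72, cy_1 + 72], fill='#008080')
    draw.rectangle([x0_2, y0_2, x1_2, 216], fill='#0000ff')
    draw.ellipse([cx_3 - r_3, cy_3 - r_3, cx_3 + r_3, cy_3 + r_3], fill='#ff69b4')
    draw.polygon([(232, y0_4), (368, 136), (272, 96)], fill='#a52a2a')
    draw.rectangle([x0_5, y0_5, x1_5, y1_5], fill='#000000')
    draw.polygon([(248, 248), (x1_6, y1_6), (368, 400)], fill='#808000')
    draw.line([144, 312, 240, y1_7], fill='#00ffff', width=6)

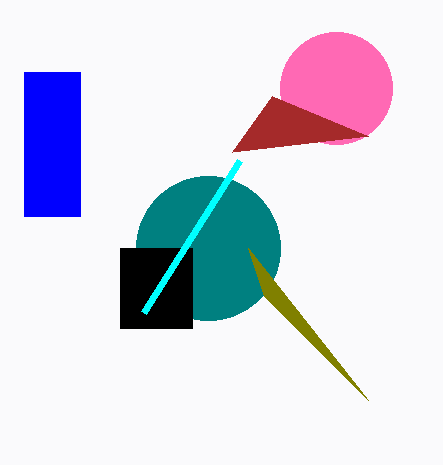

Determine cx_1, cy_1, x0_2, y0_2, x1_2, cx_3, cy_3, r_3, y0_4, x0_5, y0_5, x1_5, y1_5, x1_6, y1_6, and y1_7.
cx_1 = 208, cy_1 = 248, x0_2 = 24, y0_2 = 72, x1_2 = 80, cx_3 = 336, cy_3 = 88, r_3 = 56, y0_4 = 152, x0_5 = 120, y0_5 = 248, x1_5 = 192, y1_5 = 328, x1_6 = 264, y1_6 = 296, y1_7 = 160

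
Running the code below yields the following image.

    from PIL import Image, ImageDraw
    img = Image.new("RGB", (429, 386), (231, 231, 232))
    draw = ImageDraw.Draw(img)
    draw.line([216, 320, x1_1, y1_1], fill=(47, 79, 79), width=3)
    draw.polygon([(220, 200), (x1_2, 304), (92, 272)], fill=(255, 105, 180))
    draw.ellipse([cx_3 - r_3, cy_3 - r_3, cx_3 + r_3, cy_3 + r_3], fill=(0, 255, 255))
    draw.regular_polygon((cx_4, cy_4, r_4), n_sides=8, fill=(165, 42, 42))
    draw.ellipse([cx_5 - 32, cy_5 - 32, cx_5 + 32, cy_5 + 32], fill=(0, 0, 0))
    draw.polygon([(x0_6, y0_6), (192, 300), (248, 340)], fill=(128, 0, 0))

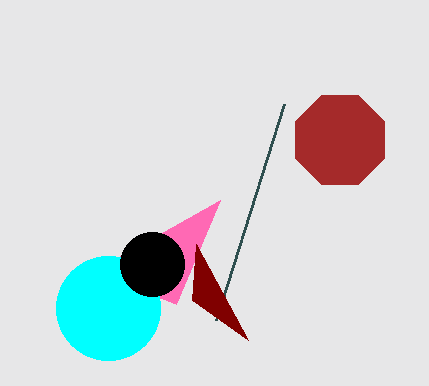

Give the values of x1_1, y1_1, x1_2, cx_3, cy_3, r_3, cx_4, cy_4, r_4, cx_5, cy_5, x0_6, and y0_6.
x1_1 = 284, y1_1 = 104, x1_2 = 176, cx_3 = 108, cy_3 = 308, r_3 = 52, cx_4 = 340, cy_4 = 140, r_4 = 48, cx_5 = 152, cy_5 = 264, x0_6 = 196, y0_6 = 244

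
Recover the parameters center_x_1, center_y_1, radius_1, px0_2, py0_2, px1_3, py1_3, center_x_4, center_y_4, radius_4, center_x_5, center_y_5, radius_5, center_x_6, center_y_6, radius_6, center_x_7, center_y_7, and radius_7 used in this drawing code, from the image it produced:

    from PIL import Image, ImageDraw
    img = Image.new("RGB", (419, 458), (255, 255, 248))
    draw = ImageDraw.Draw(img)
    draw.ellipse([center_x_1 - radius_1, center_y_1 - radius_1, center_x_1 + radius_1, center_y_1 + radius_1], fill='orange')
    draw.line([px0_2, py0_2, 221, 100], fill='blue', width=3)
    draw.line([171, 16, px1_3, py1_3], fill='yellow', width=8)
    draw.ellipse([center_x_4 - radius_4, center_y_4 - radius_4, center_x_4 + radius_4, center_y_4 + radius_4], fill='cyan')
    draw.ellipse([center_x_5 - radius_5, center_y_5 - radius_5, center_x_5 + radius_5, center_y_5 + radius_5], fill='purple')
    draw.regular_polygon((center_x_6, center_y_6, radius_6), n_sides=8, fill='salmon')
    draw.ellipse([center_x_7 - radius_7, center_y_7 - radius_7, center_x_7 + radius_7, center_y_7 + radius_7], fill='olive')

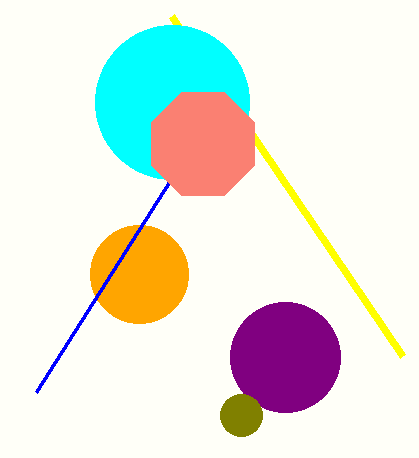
center_x_1 = 139, center_y_1 = 274, radius_1 = 49, px0_2 = 36, py0_2 = 392, px1_3 = 402, py1_3 = 356, center_x_4 = 172, center_y_4 = 102, radius_4 = 77, center_x_5 = 285, center_y_5 = 357, radius_5 = 55, center_x_6 = 203, center_y_6 = 144, radius_6 = 56, center_x_7 = 241, center_y_7 = 415, radius_7 = 21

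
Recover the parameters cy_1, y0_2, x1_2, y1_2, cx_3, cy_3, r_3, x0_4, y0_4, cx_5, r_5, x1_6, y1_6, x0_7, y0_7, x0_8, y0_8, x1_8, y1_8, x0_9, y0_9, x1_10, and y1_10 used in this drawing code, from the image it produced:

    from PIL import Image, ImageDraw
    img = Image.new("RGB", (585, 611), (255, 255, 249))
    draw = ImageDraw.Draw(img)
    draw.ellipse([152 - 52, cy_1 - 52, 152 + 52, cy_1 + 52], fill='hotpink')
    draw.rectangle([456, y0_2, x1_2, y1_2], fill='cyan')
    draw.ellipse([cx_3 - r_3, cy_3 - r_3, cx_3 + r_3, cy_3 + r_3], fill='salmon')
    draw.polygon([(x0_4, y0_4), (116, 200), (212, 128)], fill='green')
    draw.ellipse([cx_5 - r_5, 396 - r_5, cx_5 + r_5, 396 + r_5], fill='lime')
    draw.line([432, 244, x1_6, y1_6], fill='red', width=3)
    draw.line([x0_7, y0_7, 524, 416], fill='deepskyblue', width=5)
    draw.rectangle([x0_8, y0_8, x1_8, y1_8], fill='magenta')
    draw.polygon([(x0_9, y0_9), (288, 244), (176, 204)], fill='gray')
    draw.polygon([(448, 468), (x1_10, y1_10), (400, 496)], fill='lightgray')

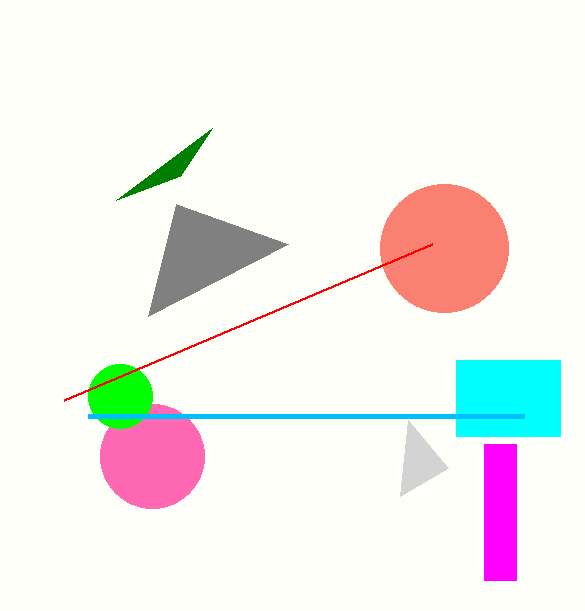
cy_1 = 456; y0_2 = 360; x1_2 = 560; y1_2 = 436; cx_3 = 444; cy_3 = 248; r_3 = 64; x0_4 = 180; y0_4 = 176; cx_5 = 120; r_5 = 32; x1_6 = 64; y1_6 = 400; x0_7 = 88; y0_7 = 416; x0_8 = 484; y0_8 = 444; x1_8 = 516; y1_8 = 580; x0_9 = 148; y0_9 = 316; x1_10 = 408; y1_10 = 420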